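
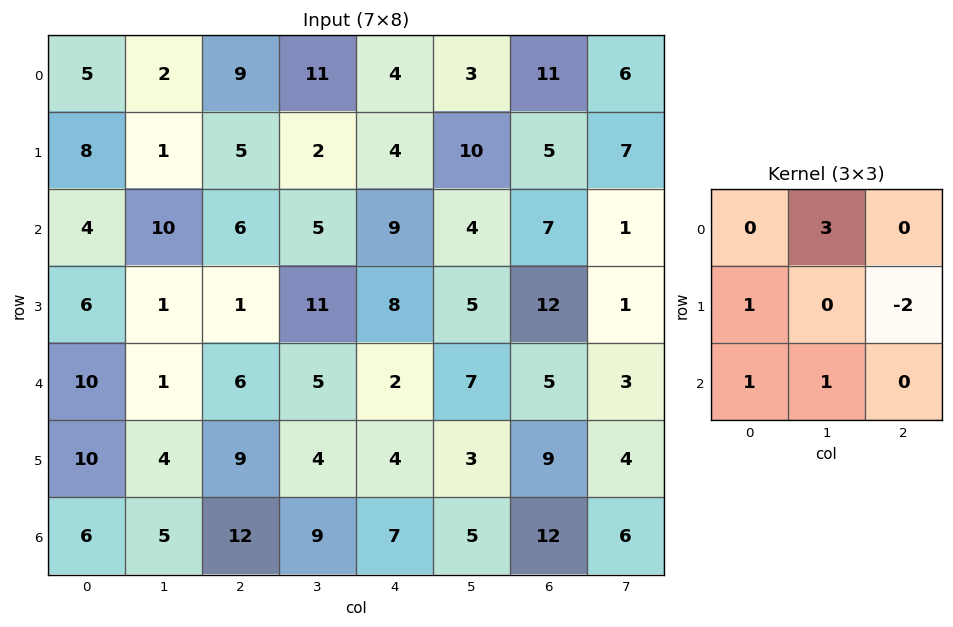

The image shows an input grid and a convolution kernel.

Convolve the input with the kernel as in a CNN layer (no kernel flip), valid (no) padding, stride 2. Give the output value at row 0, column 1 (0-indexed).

The receptive field on the input at this output position is [9 11 4 / 5 2 4 / 6 5 9]. Elementwise product with the kernel and sum: 11·3 + 5·1 + 4·-2 + 6·1 + 5·1.

41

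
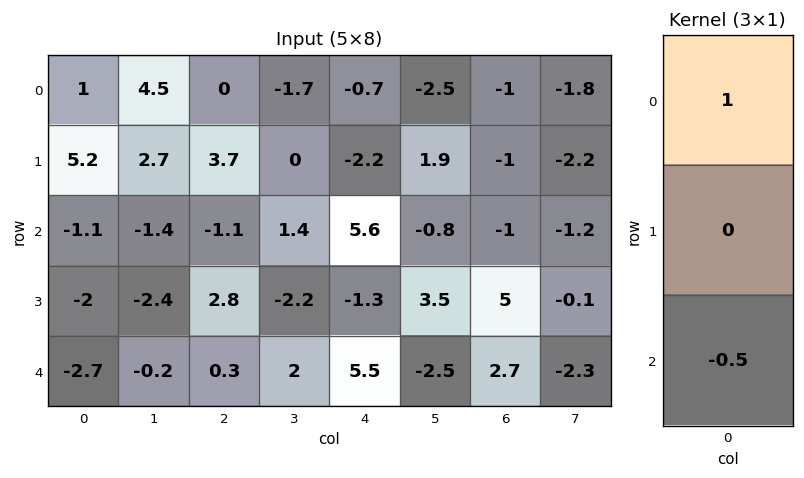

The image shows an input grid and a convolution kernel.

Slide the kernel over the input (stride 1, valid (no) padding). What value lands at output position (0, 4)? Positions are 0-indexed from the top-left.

-3.5

The receptive field on the input at this output position is [-0.7 / -2.2 / 5.6]. Elementwise product with the kernel and sum: -0.7·1 + 5.6·-0.5.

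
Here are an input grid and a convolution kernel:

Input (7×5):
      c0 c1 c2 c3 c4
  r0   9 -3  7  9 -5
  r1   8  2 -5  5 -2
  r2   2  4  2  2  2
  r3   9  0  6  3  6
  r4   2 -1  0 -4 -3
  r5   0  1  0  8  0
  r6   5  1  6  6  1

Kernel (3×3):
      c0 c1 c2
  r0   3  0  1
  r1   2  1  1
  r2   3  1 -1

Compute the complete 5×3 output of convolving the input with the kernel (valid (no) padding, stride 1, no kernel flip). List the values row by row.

Output[0,0]: The receptive field on the input at this output position is [9 -3 7 / 8 2 -5 / 2 4 2]. Elementwise product with the kernel and sum: 9·3 + 7·1 + 8·2 + 2·1 + -5·1 + 2·3 + 4·1 + 2·-1.

55 16 15
50 26 6
37 24 28
37 -8 25
17 6 28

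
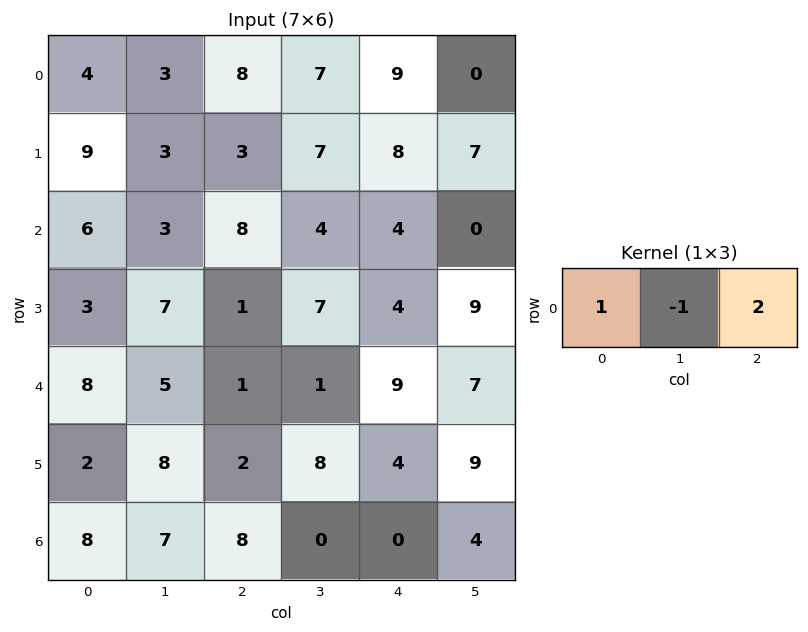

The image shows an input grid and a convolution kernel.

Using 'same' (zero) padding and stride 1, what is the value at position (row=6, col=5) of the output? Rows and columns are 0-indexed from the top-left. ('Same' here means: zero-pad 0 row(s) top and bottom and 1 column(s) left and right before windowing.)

-4

The receptive field on the zero-padded input at this output position is [0 4 0]. Elementwise product with the kernel and sum: 0·1 + 4·-1 + 0·2.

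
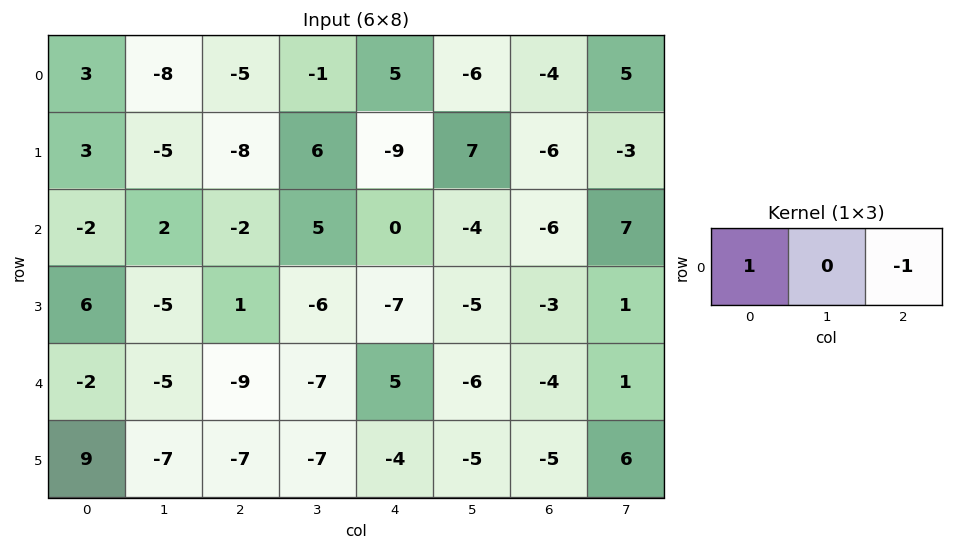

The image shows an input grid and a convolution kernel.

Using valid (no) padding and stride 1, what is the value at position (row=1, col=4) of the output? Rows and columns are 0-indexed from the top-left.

The receptive field on the input at this output position is [-9 7 -6]. Elementwise product with the kernel and sum: -9·1 + -6·-1.

-3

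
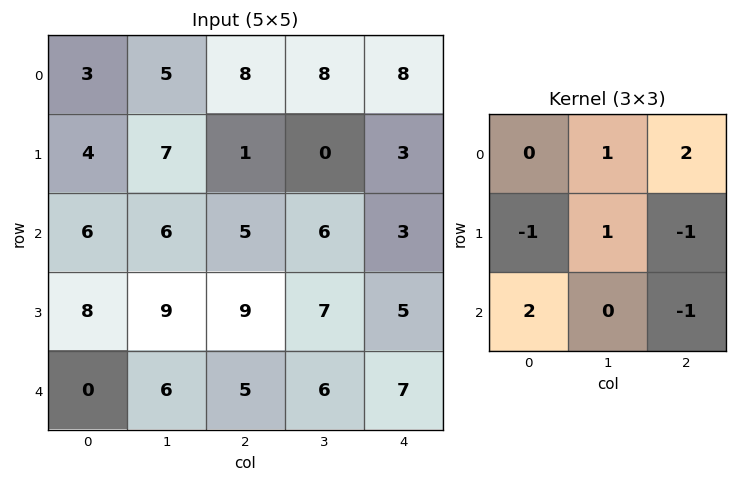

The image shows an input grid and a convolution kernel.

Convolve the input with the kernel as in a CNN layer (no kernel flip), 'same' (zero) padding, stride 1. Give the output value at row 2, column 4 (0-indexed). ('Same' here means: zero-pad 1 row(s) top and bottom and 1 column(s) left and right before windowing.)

14

The receptive field on the zero-padded input at this output position is [0 3 0 / 6 3 0 / 7 5 0]. Elementwise product with the kernel and sum: 3·1 + 0·2 + 6·-1 + 3·1 + 0·-1 + 7·2 + 0·-1.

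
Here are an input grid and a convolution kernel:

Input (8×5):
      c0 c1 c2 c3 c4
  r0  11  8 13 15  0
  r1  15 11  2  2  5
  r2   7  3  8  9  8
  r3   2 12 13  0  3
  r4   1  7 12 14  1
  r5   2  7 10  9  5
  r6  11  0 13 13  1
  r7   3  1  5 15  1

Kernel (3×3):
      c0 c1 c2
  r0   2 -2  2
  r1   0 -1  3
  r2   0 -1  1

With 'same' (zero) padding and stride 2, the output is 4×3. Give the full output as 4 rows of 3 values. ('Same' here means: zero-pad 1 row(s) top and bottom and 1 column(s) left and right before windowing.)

9 32 -5
4 28 -17
45 27 -12
-3 48 6

Output[0,0]: The receptive field on the zero-padded input at this output position is [0 0 0 / 0 11 8 / 0 15 11]. Elementwise product with the kernel and sum: 0·2 + 0·-2 + 0·2 + 11·-1 + 8·3 + 15·-1 + 11·1.
Output[0,1]: The receptive field on the zero-padded input at this output position is [0 0 0 / 8 13 15 / 11 2 2]. Elementwise product with the kernel and sum: 0·2 + 0·-2 + 0·2 + 13·-1 + 15·3 + 2·-1 + 2·1.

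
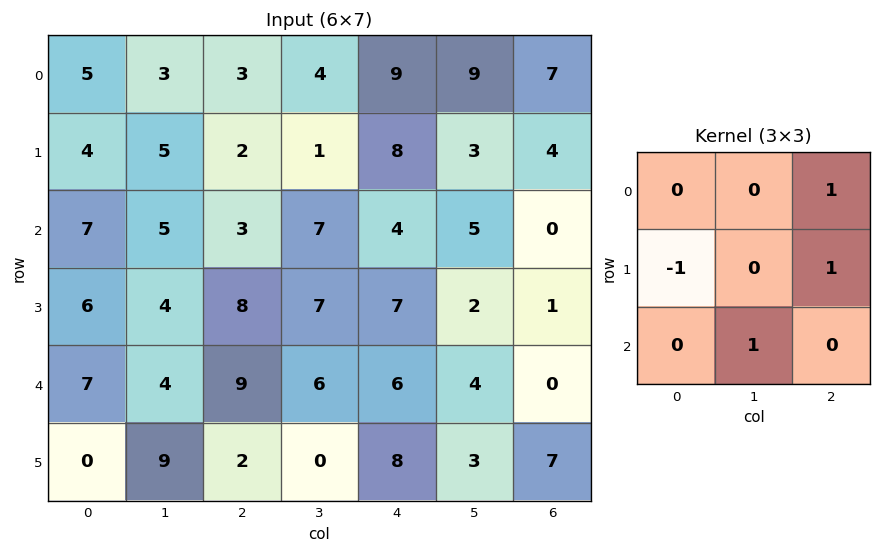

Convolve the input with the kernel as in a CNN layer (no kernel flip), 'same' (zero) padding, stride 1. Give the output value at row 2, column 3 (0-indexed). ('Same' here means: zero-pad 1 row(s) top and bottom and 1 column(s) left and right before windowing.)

16

The receptive field on the zero-padded input at this output position is [2 1 8 / 3 7 4 / 8 7 7]. Elementwise product with the kernel and sum: 8·1 + 3·-1 + 4·1 + 7·1.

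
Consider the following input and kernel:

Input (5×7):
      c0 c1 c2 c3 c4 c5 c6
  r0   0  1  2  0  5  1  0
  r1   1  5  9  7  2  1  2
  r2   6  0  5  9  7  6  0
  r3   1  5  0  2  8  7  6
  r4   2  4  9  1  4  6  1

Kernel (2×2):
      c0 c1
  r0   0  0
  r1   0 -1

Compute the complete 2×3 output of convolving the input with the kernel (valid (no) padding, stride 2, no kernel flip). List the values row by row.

Output[0,0]: The receptive field on the input at this output position is [0 1 / 1 5]. Elementwise product with the kernel and sum: 5·-1.
Output[0,1]: The receptive field on the input at this output position is [2 0 / 9 7]. Elementwise product with the kernel and sum: 7·-1.

-5 -7 -1
-5 -2 -7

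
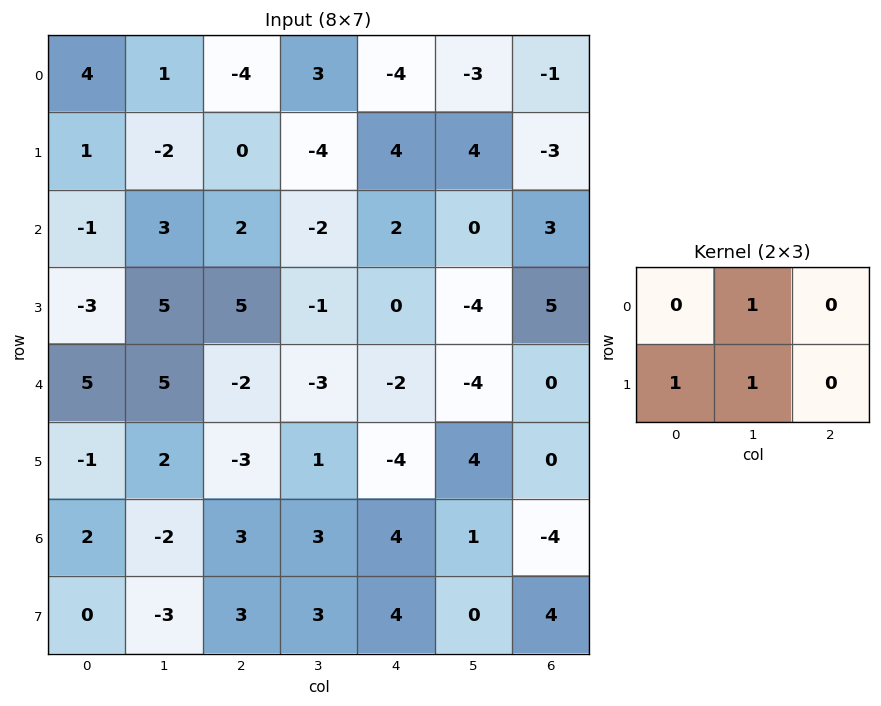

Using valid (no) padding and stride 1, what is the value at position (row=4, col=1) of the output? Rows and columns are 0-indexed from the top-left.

-3

The receptive field on the input at this output position is [5 -2 -3 / 2 -3 1]. Elementwise product with the kernel and sum: -2·1 + 2·1 + -3·1.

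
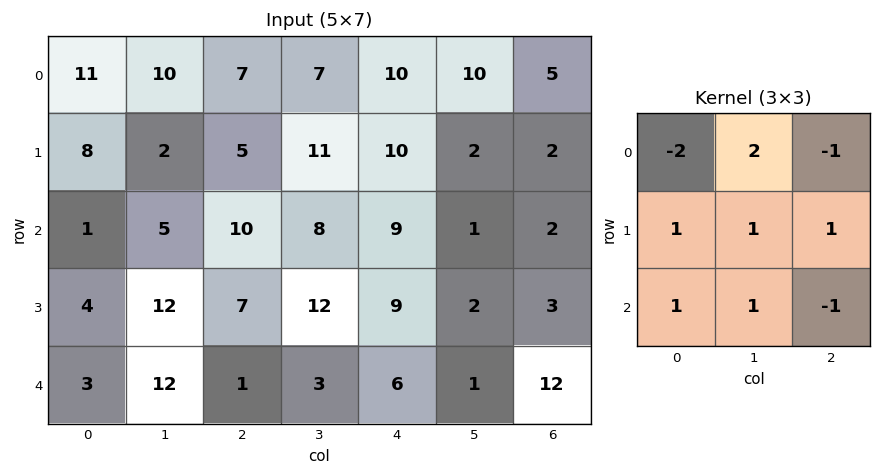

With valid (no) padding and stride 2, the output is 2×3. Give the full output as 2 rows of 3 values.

2 25 17
35 13 -9

Output[0,0]: The receptive field on the input at this output position is [11 10 7 / 8 2 5 / 1 5 10]. Elementwise product with the kernel and sum: 11·-2 + 10·2 + 7·-1 + 8·1 + 2·1 + 5·1 + 1·1 + 5·1 + 10·-1.
Output[0,1]: The receptive field on the input at this output position is [7 7 10 / 5 11 10 / 10 8 9]. Elementwise product with the kernel and sum: 7·-2 + 7·2 + 10·-1 + 5·1 + 11·1 + 10·1 + 10·1 + 8·1 + 9·-1.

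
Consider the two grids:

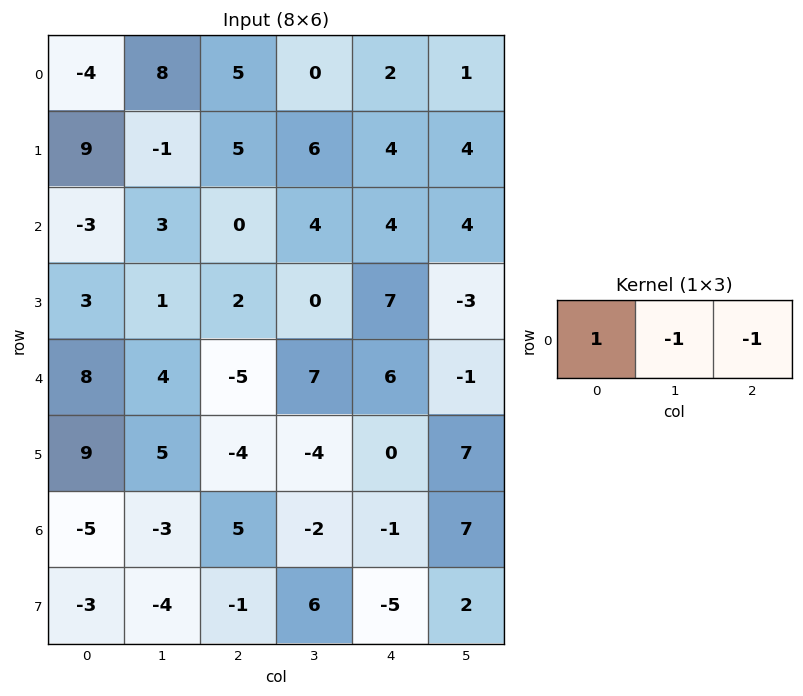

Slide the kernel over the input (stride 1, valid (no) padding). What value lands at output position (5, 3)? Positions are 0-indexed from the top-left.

The receptive field on the input at this output position is [-4 0 7]. Elementwise product with the kernel and sum: -4·1 + 0·-1 + 7·-1.

-11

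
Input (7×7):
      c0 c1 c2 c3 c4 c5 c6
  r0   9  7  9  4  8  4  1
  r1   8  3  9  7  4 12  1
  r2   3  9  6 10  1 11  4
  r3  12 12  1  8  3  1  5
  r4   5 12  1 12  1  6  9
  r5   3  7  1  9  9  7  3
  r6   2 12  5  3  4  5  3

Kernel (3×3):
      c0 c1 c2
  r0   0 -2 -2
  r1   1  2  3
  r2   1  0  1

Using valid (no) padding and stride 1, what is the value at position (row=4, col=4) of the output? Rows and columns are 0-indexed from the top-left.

9

The receptive field on the input at this output position is [1 6 9 / 9 7 3 / 4 5 3]. Elementwise product with the kernel and sum: 6·-2 + 9·-2 + 9·1 + 7·2 + 3·3 + 4·1 + 3·1.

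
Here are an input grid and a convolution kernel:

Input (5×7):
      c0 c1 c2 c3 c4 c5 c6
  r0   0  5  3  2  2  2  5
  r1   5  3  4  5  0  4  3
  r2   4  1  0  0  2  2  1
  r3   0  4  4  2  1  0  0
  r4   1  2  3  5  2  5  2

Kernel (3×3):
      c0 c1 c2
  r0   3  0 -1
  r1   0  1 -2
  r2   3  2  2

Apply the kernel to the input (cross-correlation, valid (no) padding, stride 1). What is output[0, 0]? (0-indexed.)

6

The receptive field on the input at this output position is [0 5 3 / 5 3 4 / 4 1 0]. Elementwise product with the kernel and sum: 0·3 + 3·-1 + 3·1 + 4·-2 + 4·3 + 1·2 + 0·2.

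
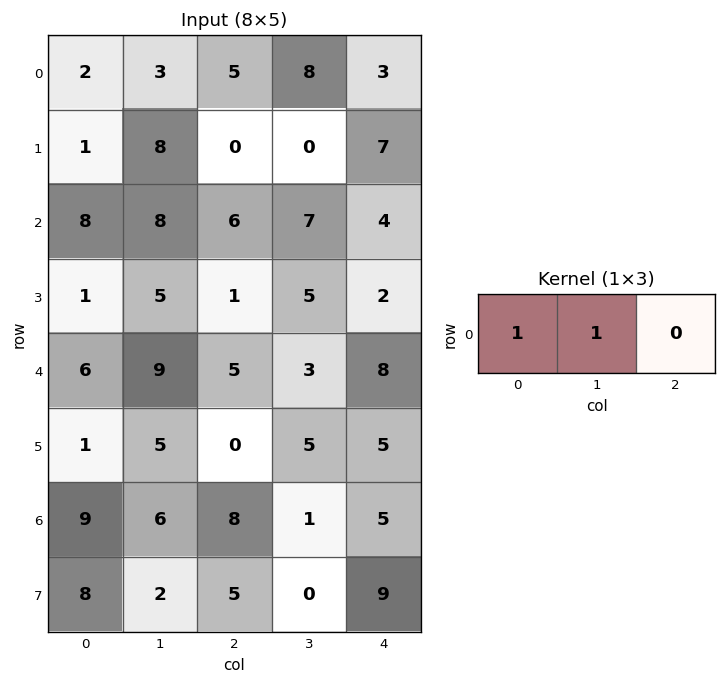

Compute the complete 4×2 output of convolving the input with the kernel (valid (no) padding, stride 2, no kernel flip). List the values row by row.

5 13
16 13
15 8
15 9

Output[0,0]: The receptive field on the input at this output position is [2 3 5]. Elementwise product with the kernel and sum: 2·1 + 3·1.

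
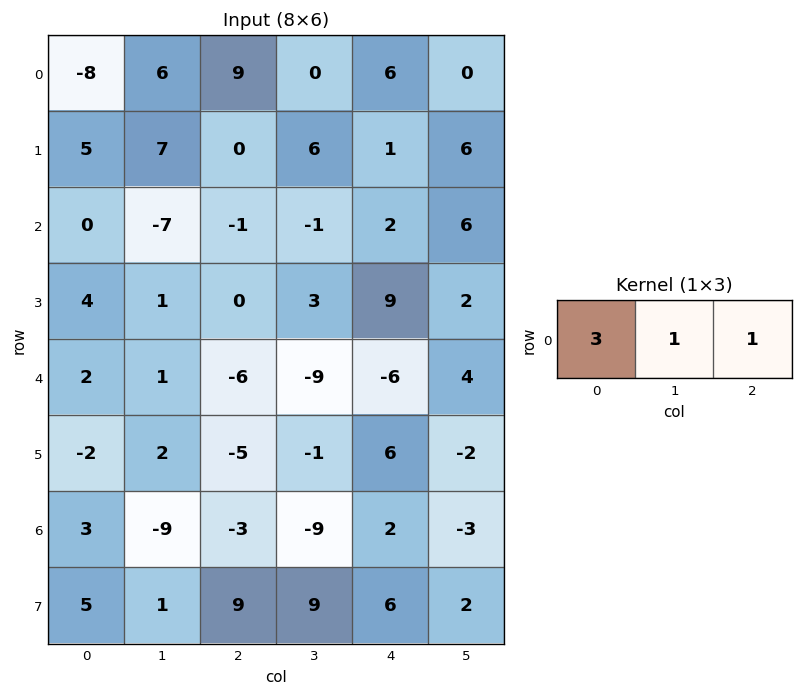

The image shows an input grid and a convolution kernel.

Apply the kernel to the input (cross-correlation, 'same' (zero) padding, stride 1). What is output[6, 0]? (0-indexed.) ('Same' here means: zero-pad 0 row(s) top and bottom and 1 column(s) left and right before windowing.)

-6

The receptive field on the zero-padded input at this output position is [0 3 -9]. Elementwise product with the kernel and sum: 0·3 + 3·1 + -9·1.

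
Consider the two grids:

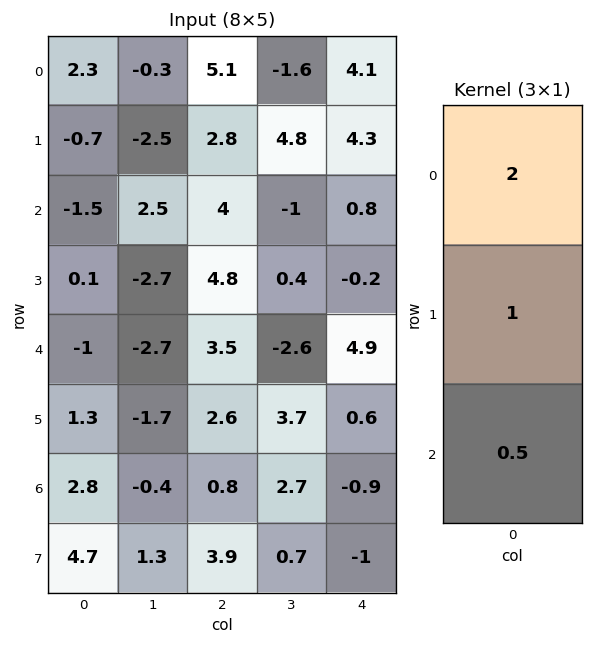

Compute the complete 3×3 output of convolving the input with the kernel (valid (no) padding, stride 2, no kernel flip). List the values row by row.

Output[0,0]: The receptive field on the input at this output position is [2.3 / -0.7 / -1.5]. Elementwise product with the kernel and sum: 2.3·2 + -0.7·1 + -1.5·0.5.
Output[0,1]: The receptive field on the input at this output position is [5.1 / 2.8 / 4]. Elementwise product with the kernel and sum: 5.1·2 + 2.8·1 + 4·0.5.

3.15 15 12.9
-3.4 14.55 3.85
0.7 10 9.95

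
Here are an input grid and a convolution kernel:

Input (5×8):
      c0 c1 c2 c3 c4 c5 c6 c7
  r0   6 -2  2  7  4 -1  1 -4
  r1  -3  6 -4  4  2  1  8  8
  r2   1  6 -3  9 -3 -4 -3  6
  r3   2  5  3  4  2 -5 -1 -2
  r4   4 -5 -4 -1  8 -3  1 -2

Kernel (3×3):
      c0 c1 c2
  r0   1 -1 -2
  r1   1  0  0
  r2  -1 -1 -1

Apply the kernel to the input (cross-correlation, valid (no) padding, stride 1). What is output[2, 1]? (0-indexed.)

The receptive field on the input at this output position is [6 -3 9 / 5 3 4 / -5 -4 -1]. Elementwise product with the kernel and sum: 6·1 + -3·-1 + 9·-2 + 5·1 + -5·-1 + -4·-1 + -1·-1.

6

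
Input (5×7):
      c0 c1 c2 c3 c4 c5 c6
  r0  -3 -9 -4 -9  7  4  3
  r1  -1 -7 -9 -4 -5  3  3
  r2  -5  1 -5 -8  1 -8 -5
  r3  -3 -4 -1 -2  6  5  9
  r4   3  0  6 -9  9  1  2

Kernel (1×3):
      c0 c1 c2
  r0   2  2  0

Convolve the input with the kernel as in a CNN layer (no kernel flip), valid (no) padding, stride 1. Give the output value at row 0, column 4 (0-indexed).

22

The receptive field on the input at this output position is [7 4 3]. Elementwise product with the kernel and sum: 7·2 + 4·2.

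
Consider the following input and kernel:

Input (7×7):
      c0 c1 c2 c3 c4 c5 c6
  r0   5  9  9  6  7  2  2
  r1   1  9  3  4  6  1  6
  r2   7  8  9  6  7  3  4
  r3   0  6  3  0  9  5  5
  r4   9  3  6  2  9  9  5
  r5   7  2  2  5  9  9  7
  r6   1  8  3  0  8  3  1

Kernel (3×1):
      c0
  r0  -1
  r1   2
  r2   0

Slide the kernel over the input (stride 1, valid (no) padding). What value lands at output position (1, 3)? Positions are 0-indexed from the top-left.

8

The receptive field on the input at this output position is [4 / 6 / 0]. Elementwise product with the kernel and sum: 4·-1 + 6·2.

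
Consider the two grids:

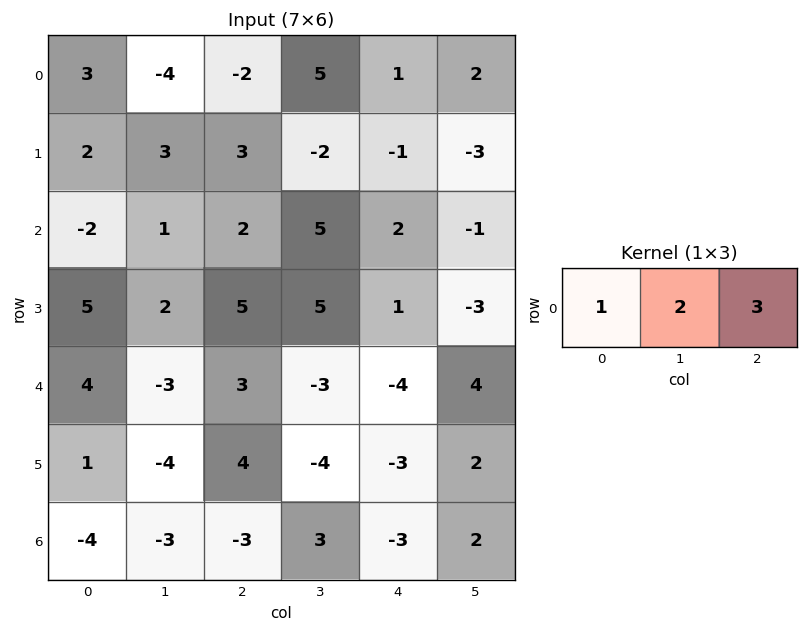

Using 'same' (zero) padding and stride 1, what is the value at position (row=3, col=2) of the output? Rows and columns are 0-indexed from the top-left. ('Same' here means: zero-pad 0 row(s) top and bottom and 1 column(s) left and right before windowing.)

The receptive field on the zero-padded input at this output position is [2 5 5]. Elementwise product with the kernel and sum: 2·1 + 5·2 + 5·3.

27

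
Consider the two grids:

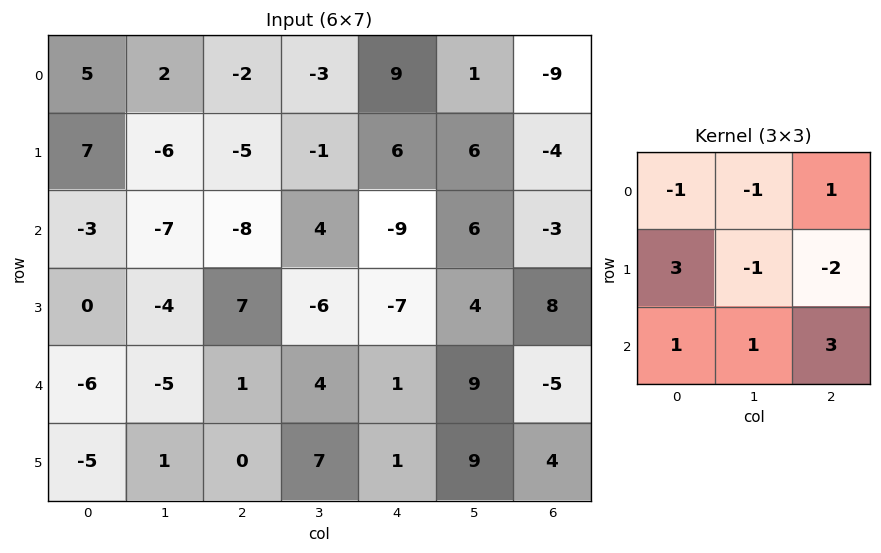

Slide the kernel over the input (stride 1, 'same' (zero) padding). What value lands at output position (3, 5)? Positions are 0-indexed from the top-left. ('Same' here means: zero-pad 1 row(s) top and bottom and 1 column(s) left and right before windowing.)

The receptive field on the zero-padded input at this output position is [-9 6 -3 / -7 4 8 / 1 9 -5]. Elementwise product with the kernel and sum: -9·-1 + 6·-1 + -3·1 + -7·3 + 4·-1 + 8·-2 + 1·1 + 9·1 + -5·3.

-46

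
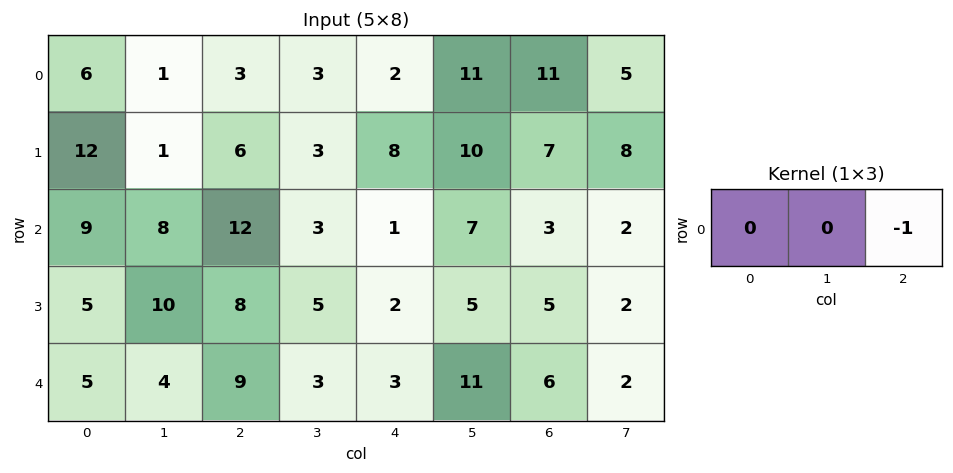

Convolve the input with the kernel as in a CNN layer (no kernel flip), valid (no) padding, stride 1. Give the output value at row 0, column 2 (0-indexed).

-2

The receptive field on the input at this output position is [3 3 2]. Elementwise product with the kernel and sum: 2·-1.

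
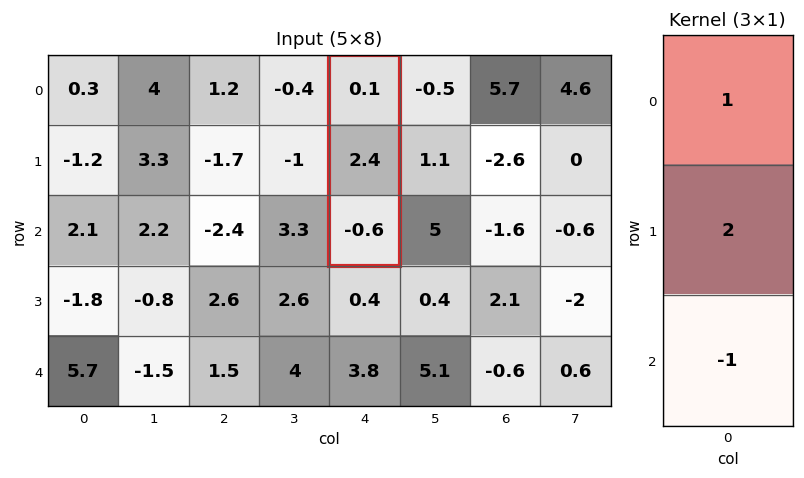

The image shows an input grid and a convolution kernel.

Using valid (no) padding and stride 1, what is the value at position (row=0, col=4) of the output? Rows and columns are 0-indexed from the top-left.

The receptive field on the input at this output position is [0.1 / 2.4 / -0.6]. Elementwise product with the kernel and sum: 0.1·1 + 2.4·2 + -0.6·-1.

5.5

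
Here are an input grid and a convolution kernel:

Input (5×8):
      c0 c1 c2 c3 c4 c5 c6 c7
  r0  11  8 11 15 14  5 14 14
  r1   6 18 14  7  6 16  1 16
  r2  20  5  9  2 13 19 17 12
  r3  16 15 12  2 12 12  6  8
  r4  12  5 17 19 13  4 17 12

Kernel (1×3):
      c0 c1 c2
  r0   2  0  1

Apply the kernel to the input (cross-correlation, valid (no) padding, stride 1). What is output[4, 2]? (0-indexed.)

47

The receptive field on the input at this output position is [17 19 13]. Elementwise product with the kernel and sum: 17·2 + 13·1.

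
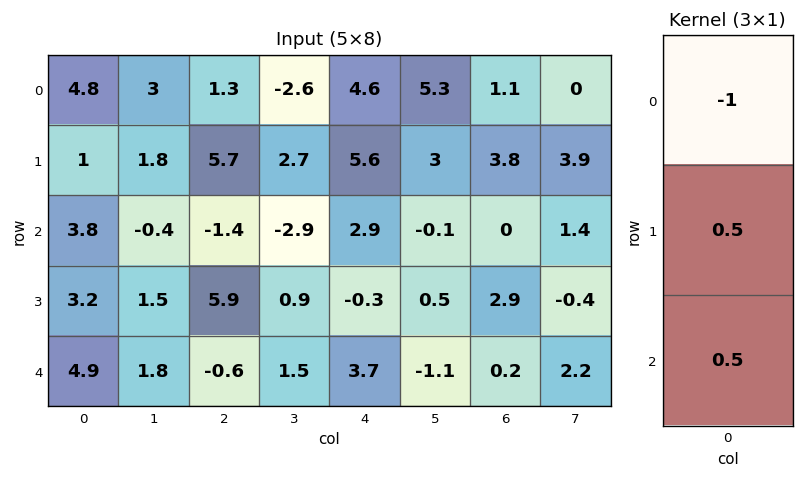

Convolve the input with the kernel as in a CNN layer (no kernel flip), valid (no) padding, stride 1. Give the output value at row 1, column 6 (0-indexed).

-2.35

The receptive field on the input at this output position is [3.8 / 0 / 2.9]. Elementwise product with the kernel and sum: 3.8·-1 + 0·0.5 + 2.9·0.5.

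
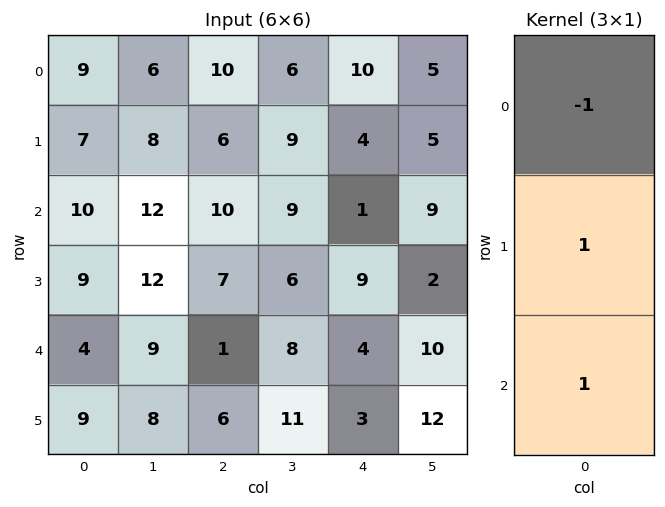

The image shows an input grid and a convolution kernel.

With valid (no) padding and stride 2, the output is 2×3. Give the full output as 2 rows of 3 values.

8 6 -5
3 -2 12

Output[0,0]: The receptive field on the input at this output position is [9 / 7 / 10]. Elementwise product with the kernel and sum: 9·-1 + 7·1 + 10·1.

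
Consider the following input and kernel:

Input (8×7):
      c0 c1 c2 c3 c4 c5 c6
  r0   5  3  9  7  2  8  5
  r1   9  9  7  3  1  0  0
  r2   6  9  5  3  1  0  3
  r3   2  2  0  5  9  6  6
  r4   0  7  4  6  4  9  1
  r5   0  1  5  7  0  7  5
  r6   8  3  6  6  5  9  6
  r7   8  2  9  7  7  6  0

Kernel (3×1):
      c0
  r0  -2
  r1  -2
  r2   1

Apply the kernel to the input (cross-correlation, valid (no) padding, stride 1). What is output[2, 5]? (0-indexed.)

-3

The receptive field on the input at this output position is [0 / 6 / 9]. Elementwise product with the kernel and sum: 0·-2 + 6·-2 + 9·1.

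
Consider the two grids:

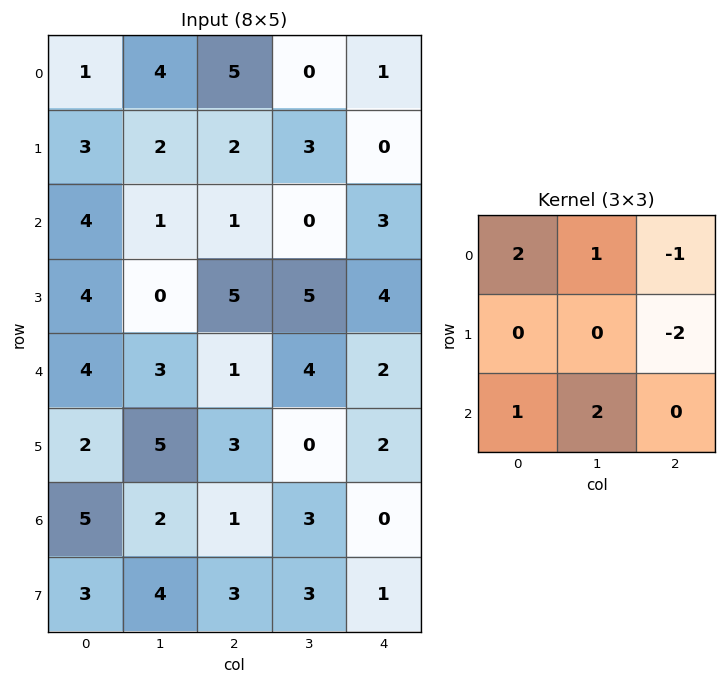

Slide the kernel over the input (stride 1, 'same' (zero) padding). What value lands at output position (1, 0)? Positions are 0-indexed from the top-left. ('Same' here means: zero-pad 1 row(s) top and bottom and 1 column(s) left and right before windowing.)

The receptive field on the zero-padded input at this output position is [0 1 4 / 0 3 2 / 0 4 1]. Elementwise product with the kernel and sum: 0·2 + 1·1 + 4·-1 + 2·-2 + 0·1 + 4·2.

1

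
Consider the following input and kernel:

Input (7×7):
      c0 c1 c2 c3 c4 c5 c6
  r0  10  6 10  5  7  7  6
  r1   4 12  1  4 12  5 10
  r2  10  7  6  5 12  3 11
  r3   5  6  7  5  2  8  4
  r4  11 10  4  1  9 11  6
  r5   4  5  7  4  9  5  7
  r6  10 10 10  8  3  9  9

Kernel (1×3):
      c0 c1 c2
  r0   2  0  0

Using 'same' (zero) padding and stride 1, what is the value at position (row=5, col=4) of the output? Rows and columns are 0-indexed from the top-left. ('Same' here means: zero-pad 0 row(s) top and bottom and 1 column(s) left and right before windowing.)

The receptive field on the zero-padded input at this output position is [4 9 5]. Elementwise product with the kernel and sum: 4·2.

8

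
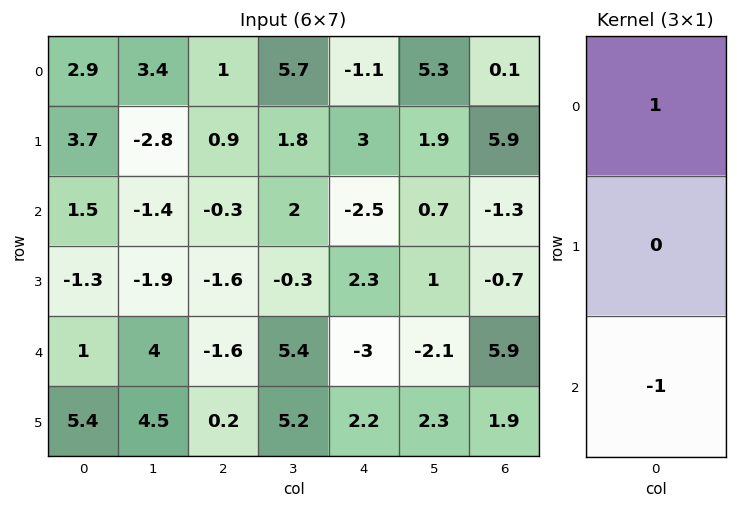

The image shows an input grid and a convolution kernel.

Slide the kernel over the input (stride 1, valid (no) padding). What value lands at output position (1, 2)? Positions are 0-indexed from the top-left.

The receptive field on the input at this output position is [0.9 / -0.3 / -1.6]. Elementwise product with the kernel and sum: 0.9·1 + -1.6·-1.

2.5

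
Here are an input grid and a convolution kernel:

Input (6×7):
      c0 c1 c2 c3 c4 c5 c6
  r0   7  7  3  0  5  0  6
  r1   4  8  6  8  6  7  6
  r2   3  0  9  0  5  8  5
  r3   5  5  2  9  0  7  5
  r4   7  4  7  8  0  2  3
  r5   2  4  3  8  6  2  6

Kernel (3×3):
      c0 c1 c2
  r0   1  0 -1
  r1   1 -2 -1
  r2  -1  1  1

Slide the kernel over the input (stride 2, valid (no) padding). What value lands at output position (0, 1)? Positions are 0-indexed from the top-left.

The receptive field on the input at this output position is [3 0 5 / 6 8 6 / 9 0 5]. Elementwise product with the kernel and sum: 3·1 + 5·-1 + 6·1 + 8·-2 + 6·-1 + 9·-1 + 0·1 + 5·1.

-22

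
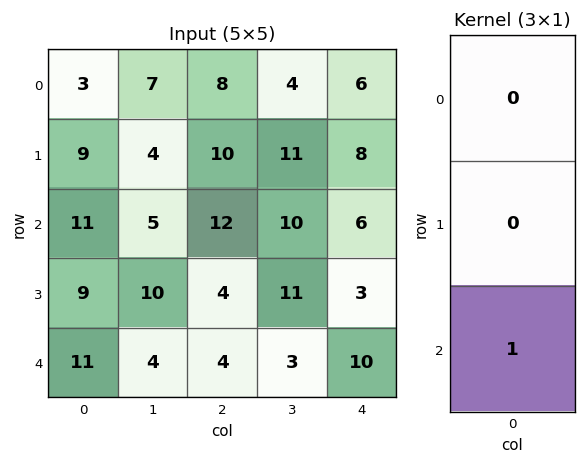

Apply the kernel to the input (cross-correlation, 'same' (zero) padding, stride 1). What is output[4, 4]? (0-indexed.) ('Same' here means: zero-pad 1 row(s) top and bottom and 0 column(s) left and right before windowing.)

The receptive field on the zero-padded input at this output position is [3 / 10 / 0]. Elementwise product with the kernel and sum: 0·1.

0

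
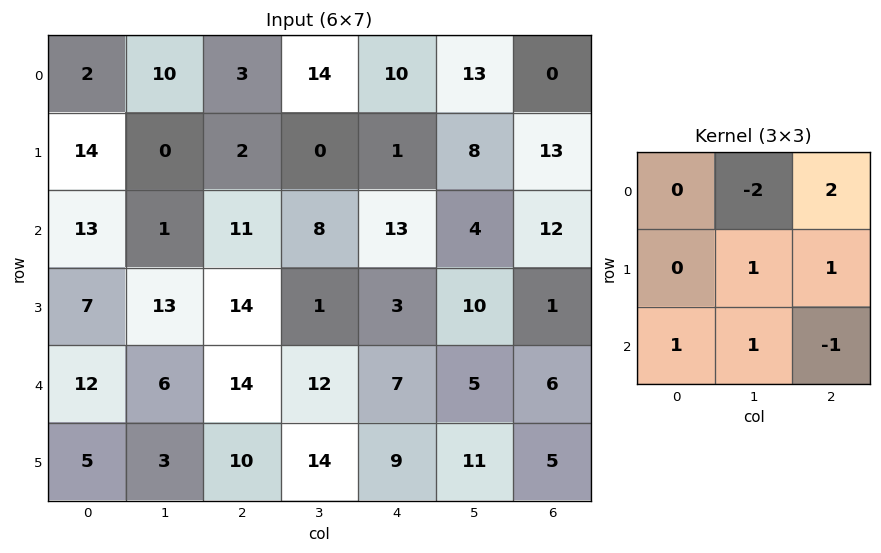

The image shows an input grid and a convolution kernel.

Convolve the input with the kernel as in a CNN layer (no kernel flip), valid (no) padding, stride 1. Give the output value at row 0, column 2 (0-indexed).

The receptive field on the input at this output position is [3 14 10 / 2 0 1 / 11 8 13]. Elementwise product with the kernel and sum: 14·-2 + 10·2 + 0·1 + 1·1 + 11·1 + 8·1 + 13·-1.

-1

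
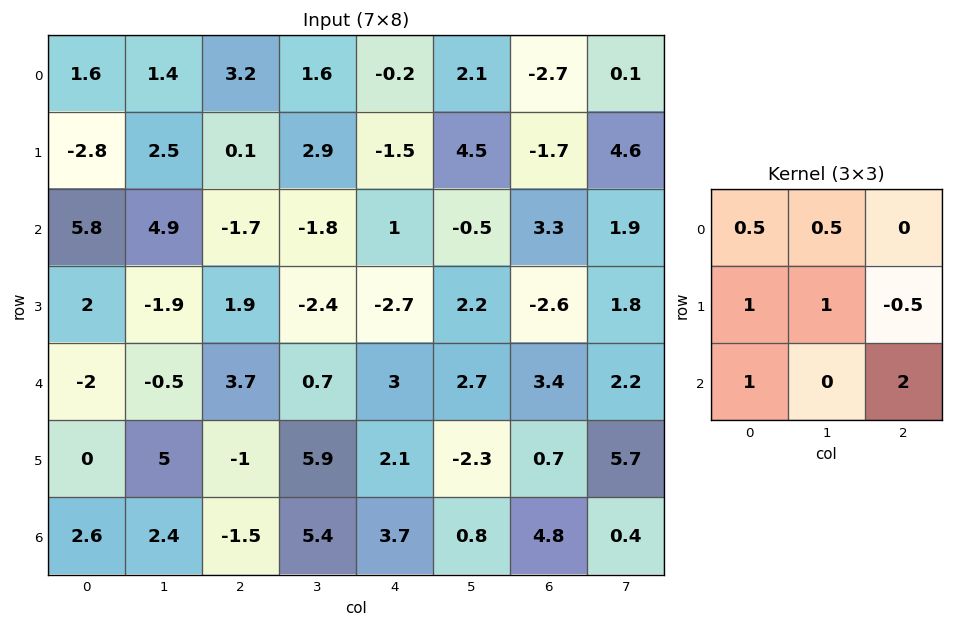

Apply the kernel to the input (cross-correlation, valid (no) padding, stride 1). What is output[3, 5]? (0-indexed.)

13.9

The receptive field on the input at this output position is [2.2 -2.6 1.8 / 2.7 3.4 2.2 / -2.3 0.7 5.7]. Elementwise product with the kernel and sum: 2.2·0.5 + -2.6·0.5 + 2.7·1 + 3.4·1 + 2.2·-0.5 + -2.3·1 + 5.7·2.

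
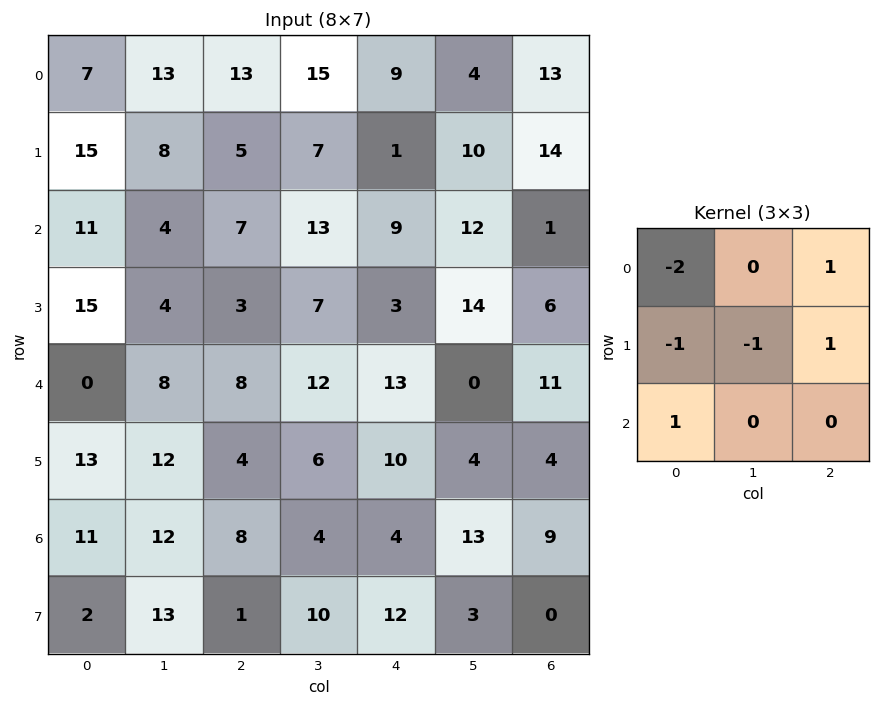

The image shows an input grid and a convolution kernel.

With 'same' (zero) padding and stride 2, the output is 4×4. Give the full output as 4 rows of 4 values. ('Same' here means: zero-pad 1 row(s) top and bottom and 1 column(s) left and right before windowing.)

Output[0,0]: The receptive field on the zero-padded input at this output position is [0 0 0 / 0 7 13 / 0 15 8]. Elementwise product with the kernel and sum: 0·-2 + 0·1 + 0·-1 + 7·-1 + 13·1 + 0·1.
Output[0,1]: The receptive field on the zero-padded input at this output position is [0 0 0 / 13 13 15 / 8 5 7]. Elementwise product with the kernel and sum: 0·-2 + 0·1 + 13·-1 + 13·-1 + 15·1 + 8·1.

6 -3 -13 -7
1 -3 -7 -19
12 7 -19 -35
13 -21 7 -27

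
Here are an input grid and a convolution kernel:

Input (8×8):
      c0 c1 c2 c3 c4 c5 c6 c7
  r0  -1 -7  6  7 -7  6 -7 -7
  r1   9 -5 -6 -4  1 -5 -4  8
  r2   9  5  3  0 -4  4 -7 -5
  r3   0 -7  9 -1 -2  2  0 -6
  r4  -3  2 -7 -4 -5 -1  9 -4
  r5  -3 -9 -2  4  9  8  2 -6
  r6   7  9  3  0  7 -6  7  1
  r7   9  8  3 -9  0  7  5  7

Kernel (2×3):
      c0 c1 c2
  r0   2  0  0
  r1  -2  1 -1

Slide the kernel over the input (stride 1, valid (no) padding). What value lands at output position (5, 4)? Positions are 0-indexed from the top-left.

-9

The receptive field on the input at this output position is [9 8 2 / 7 -6 7]. Elementwise product with the kernel and sum: 9·2 + 7·-2 + -6·1 + 7·-1.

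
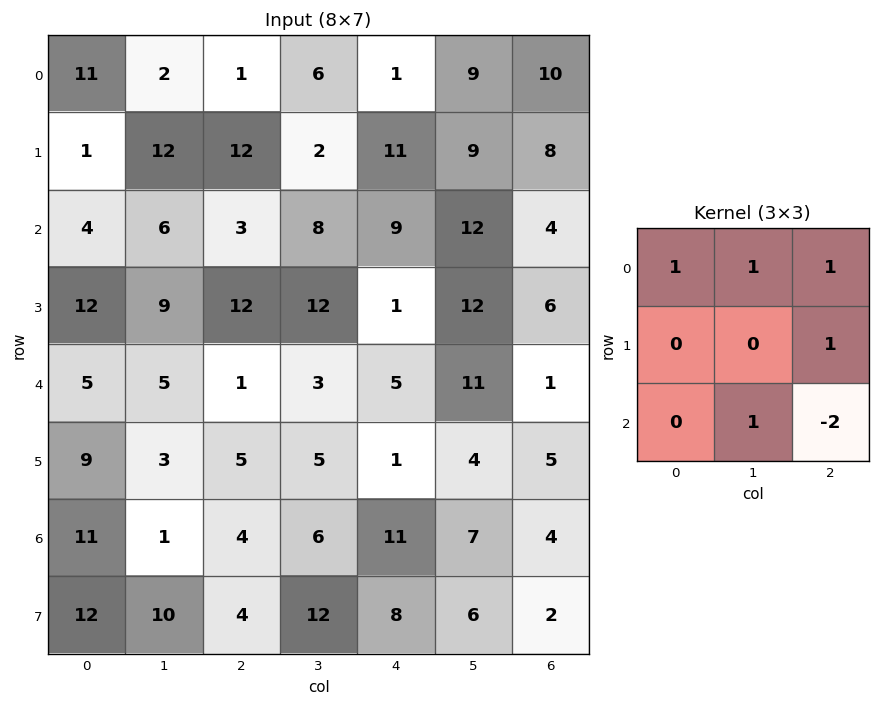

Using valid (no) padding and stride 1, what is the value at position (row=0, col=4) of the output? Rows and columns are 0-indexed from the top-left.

32

The receptive field on the input at this output position is [1 9 10 / 11 9 8 / 9 12 4]. Elementwise product with the kernel and sum: 1·1 + 9·1 + 10·1 + 8·1 + 12·1 + 4·-2.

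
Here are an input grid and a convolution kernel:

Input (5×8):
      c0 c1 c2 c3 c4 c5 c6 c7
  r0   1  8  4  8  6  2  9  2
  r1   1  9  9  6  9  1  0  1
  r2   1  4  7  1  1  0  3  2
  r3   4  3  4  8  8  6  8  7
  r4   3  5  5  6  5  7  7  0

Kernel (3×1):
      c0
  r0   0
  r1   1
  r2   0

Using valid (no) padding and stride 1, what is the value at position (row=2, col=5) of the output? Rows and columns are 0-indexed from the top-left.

6

The receptive field on the input at this output position is [0 / 6 / 7]. Elementwise product with the kernel and sum: 6·1.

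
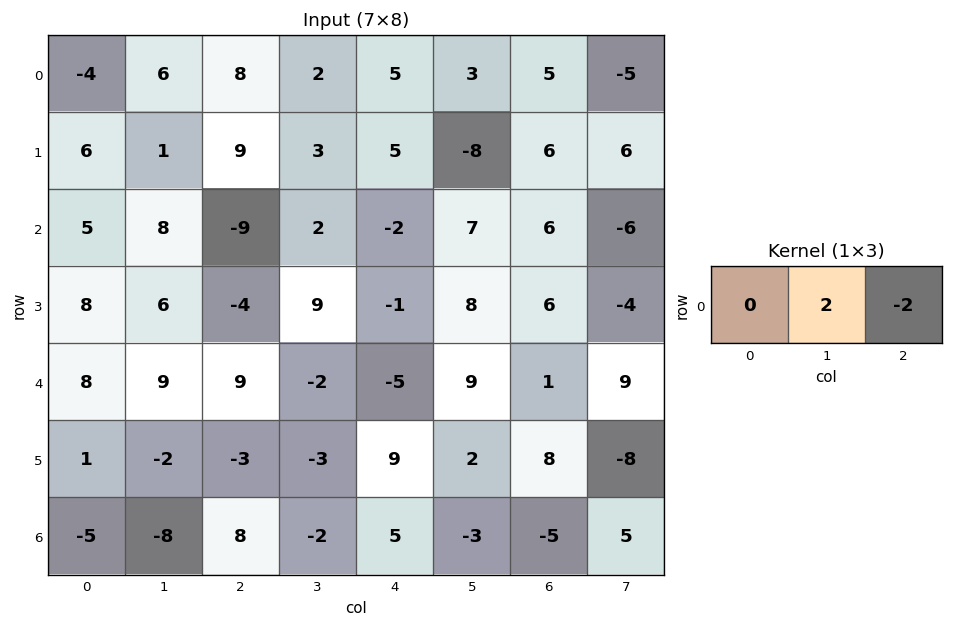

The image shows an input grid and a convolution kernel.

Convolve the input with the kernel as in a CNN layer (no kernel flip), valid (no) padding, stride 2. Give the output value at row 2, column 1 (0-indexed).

The receptive field on the input at this output position is [9 -2 -5]. Elementwise product with the kernel and sum: -2·2 + -5·-2.

6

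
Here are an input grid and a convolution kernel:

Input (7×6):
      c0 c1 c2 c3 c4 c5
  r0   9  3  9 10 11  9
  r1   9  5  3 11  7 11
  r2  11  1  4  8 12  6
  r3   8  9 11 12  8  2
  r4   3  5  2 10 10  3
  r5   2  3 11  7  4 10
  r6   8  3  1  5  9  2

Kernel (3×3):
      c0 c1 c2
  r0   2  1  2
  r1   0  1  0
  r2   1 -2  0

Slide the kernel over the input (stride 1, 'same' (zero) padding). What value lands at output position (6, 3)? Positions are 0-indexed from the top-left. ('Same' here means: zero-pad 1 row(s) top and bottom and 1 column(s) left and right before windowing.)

The receptive field on the zero-padded input at this output position is [11 7 4 / 1 5 9 / 0 0 0]. Elementwise product with the kernel and sum: 11·2 + 7·1 + 4·2 + 5·1 + 0·1 + 0·-2.

42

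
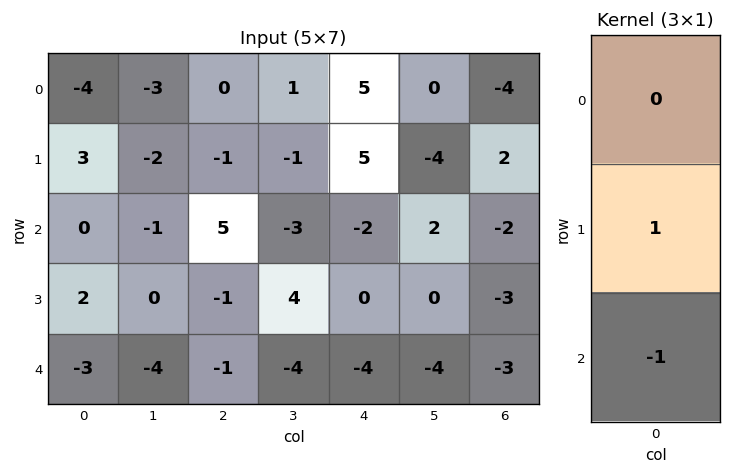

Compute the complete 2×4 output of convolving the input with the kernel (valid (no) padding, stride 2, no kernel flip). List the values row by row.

Output[0,0]: The receptive field on the input at this output position is [-4 / 3 / 0]. Elementwise product with the kernel and sum: 3·1 + 0·-1.

3 -6 7 4
5 0 4 0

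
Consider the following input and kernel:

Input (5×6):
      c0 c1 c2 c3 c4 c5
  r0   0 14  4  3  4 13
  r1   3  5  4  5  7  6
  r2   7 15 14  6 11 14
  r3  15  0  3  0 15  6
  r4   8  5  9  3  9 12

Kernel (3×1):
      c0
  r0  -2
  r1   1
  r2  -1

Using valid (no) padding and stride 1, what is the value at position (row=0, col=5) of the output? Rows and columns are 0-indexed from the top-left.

-34

The receptive field on the input at this output position is [13 / 6 / 14]. Elementwise product with the kernel and sum: 13·-2 + 6·1 + 14·-1.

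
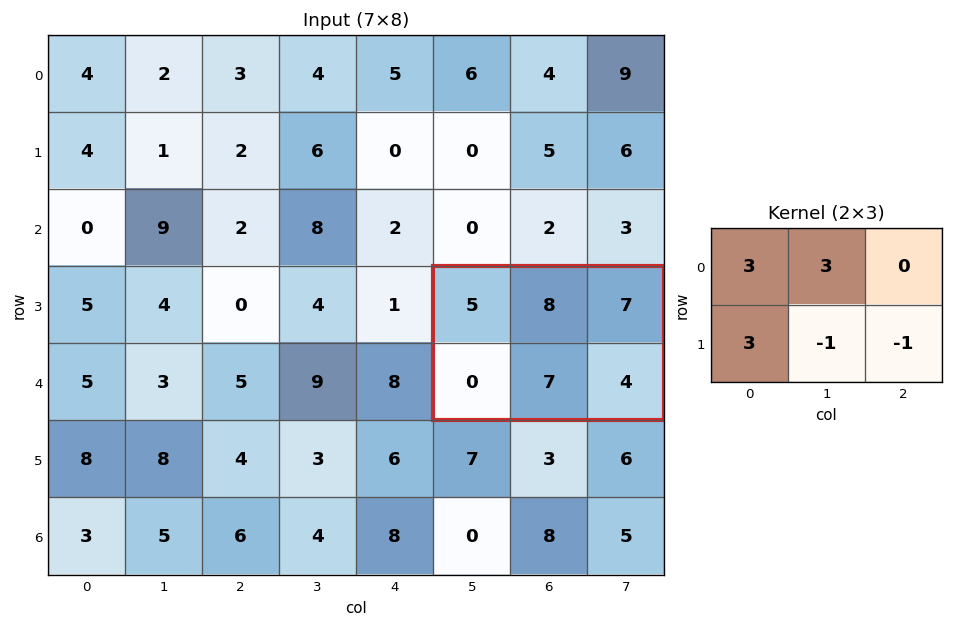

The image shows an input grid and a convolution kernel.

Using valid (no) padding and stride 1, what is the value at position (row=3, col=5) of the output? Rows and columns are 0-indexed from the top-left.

The receptive field on the input at this output position is [5 8 7 / 0 7 4]. Elementwise product with the kernel and sum: 5·3 + 8·3 + 0·3 + 7·-1 + 4·-1.

28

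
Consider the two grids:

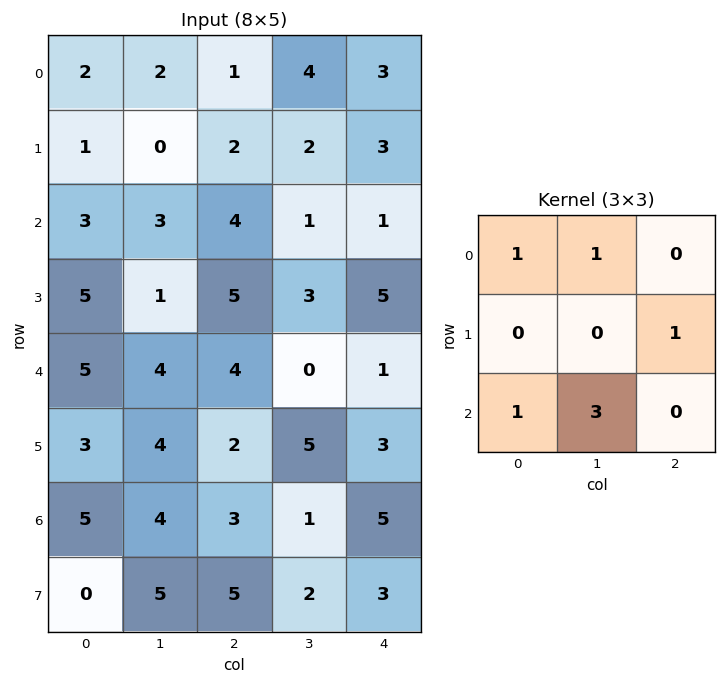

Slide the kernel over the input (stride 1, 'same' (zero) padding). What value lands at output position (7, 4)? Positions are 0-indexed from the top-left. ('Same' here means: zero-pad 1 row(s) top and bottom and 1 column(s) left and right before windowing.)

The receptive field on the zero-padded input at this output position is [1 5 0 / 2 3 0 / 0 0 0]. Elementwise product with the kernel and sum: 1·1 + 5·1 + 0·1 + 0·1 + 0·3.

6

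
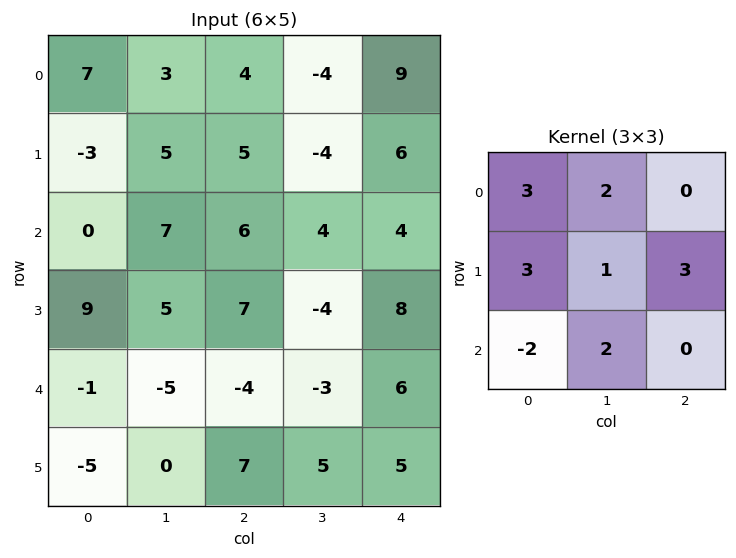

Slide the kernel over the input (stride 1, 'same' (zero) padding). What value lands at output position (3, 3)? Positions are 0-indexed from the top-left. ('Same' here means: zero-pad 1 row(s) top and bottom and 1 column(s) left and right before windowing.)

The receptive field on the zero-padded input at this output position is [6 4 4 / 7 -4 8 / -4 -3 6]. Elementwise product with the kernel and sum: 6·3 + 4·2 + 7·3 + -4·1 + 8·3 + -4·-2 + -3·2.

69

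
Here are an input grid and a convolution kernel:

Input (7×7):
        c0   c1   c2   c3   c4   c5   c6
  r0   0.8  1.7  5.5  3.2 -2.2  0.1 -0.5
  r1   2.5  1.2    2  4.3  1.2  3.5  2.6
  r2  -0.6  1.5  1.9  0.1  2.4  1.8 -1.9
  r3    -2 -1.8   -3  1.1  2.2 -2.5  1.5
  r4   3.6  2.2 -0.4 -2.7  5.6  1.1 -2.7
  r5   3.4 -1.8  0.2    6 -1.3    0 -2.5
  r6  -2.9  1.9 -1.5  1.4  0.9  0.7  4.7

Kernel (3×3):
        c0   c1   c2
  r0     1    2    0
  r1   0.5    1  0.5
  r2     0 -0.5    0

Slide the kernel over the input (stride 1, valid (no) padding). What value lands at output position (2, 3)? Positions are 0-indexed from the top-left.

The receptive field on the input at this output position is [0.1 2.4 1.8 / 1.1 2.2 -2.5 / -2.7 5.6 1.1]. Elementwise product with the kernel and sum: 0.1·1 + 2.4·2 + 1.1·0.5 + 2.2·1 + -2.5·0.5 + 5.6·-0.5.

3.6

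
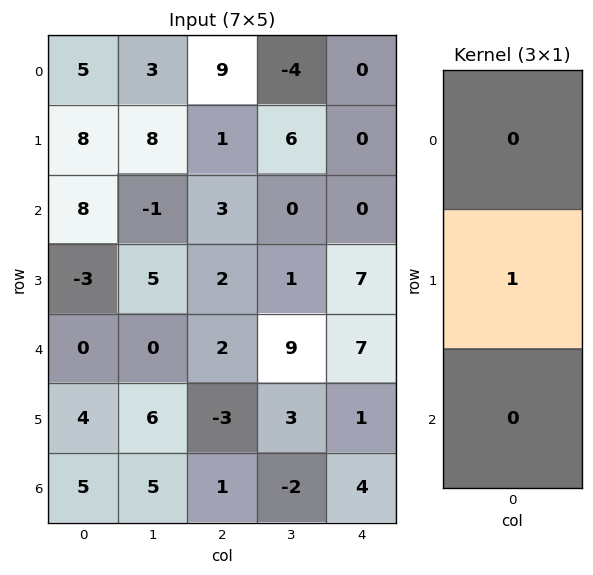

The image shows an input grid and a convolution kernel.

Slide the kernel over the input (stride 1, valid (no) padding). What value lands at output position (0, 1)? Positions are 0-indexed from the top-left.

The receptive field on the input at this output position is [3 / 8 / -1]. Elementwise product with the kernel and sum: 8·1.

8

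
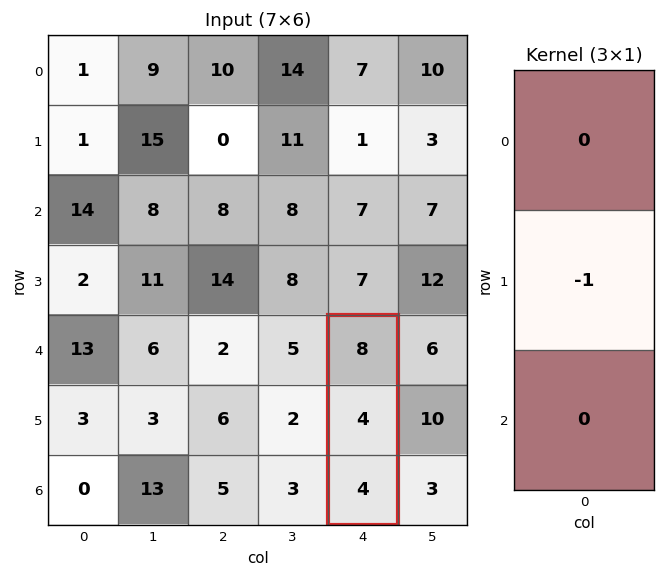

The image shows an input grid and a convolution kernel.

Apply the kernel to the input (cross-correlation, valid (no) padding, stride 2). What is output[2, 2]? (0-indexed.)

-4

The receptive field on the input at this output position is [8 / 4 / 4]. Elementwise product with the kernel and sum: 4·-1.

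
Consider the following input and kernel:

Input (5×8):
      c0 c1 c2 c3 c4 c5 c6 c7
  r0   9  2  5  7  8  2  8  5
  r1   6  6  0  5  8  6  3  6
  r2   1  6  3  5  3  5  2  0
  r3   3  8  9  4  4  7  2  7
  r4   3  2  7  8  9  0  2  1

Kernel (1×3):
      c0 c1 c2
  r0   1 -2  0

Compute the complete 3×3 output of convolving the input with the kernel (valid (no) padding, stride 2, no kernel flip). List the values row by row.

Output[0,0]: The receptive field on the input at this output position is [9 2 5]. Elementwise product with the kernel and sum: 9·1 + 2·-2.

5 -9 4
-11 -7 -7
-1 -9 9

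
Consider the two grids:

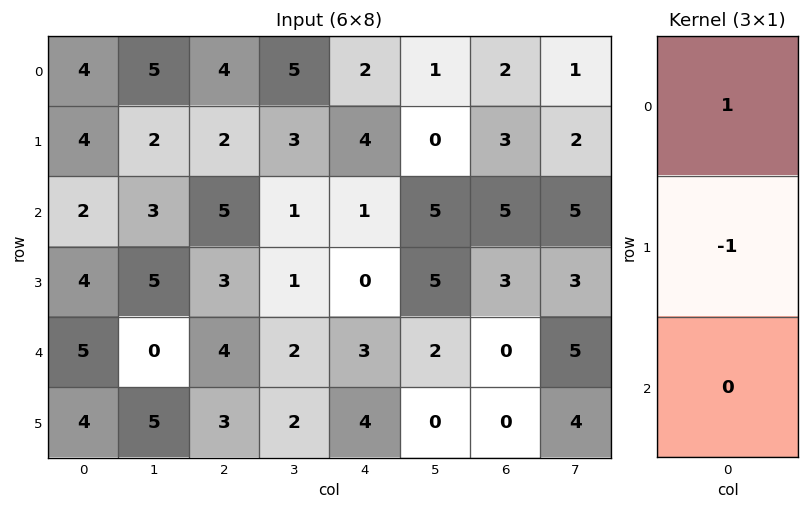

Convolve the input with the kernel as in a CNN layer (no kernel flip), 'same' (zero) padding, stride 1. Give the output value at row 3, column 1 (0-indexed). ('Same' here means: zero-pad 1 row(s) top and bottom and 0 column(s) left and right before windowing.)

The receptive field on the zero-padded input at this output position is [3 / 5 / 0]. Elementwise product with the kernel and sum: 3·1 + 5·-1.

-2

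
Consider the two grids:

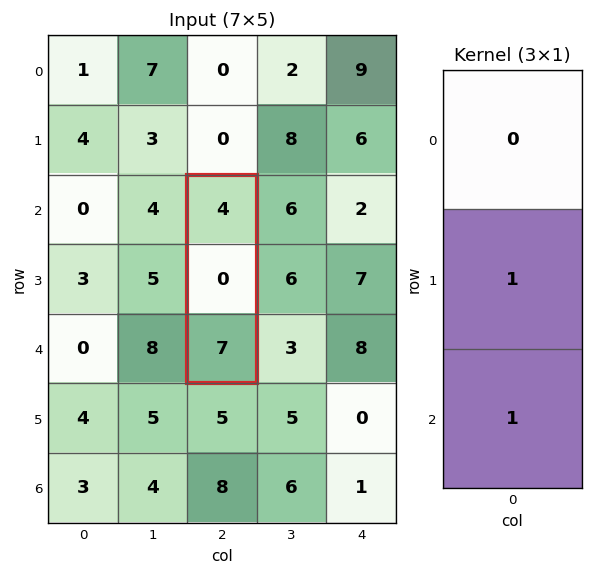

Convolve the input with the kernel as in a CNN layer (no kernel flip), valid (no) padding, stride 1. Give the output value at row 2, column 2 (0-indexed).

7

The receptive field on the input at this output position is [4 / 0 / 7]. Elementwise product with the kernel and sum: 0·1 + 7·1.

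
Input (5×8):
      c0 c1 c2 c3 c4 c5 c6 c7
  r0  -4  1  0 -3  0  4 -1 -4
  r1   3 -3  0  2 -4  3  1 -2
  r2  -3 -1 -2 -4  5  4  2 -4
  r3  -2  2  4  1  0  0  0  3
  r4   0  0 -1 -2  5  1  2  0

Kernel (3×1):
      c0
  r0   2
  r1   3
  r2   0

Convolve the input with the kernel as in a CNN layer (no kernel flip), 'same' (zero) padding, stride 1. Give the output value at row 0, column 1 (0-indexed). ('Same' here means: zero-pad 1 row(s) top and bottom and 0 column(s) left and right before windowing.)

The receptive field on the zero-padded input at this output position is [0 / 1 / -3]. Elementwise product with the kernel and sum: 0·2 + 1·3.

3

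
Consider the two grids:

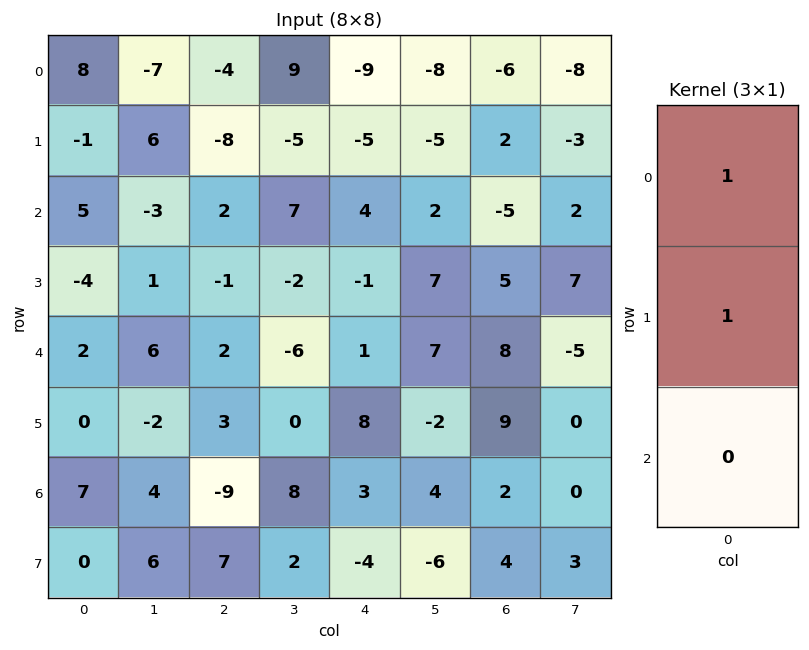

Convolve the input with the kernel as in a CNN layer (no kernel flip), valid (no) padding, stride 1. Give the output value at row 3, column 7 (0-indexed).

The receptive field on the input at this output position is [7 / -5 / 0]. Elementwise product with the kernel and sum: 7·1 + -5·1.

2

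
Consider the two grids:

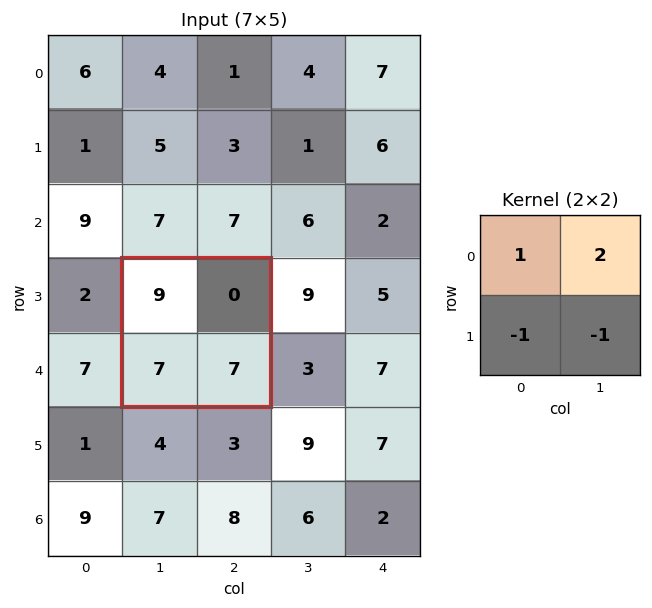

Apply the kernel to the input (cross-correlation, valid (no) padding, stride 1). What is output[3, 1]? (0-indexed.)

-5

The receptive field on the input at this output position is [9 0 / 7 7]. Elementwise product with the kernel and sum: 9·1 + 0·2 + 7·-1 + 7·-1.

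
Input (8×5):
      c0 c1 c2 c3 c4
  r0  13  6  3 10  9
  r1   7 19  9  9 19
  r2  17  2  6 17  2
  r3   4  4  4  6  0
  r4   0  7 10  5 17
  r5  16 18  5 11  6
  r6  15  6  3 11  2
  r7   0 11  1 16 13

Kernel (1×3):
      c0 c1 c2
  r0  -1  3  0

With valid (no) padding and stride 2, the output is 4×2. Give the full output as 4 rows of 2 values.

Output[0,0]: The receptive field on the input at this output position is [13 6 3]. Elementwise product with the kernel and sum: 13·-1 + 6·3.
Output[0,1]: The receptive field on the input at this output position is [3 10 9]. Elementwise product with the kernel and sum: 3·-1 + 10·3.

5 27
-11 45
21 5
3 30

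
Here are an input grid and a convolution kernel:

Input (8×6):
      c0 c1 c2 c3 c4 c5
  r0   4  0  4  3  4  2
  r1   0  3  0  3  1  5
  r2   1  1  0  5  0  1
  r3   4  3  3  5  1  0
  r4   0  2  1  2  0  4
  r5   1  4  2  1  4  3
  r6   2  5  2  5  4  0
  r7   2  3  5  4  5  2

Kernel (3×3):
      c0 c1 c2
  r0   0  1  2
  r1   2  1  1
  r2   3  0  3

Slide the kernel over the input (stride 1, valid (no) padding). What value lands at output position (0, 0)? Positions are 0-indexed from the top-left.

The receptive field on the input at this output position is [4 0 4 / 0 3 0 / 1 1 0]. Elementwise product with the kernel and sum: 0·1 + 4·2 + 0·2 + 3·1 + 0·1 + 1·3 + 0·3.

14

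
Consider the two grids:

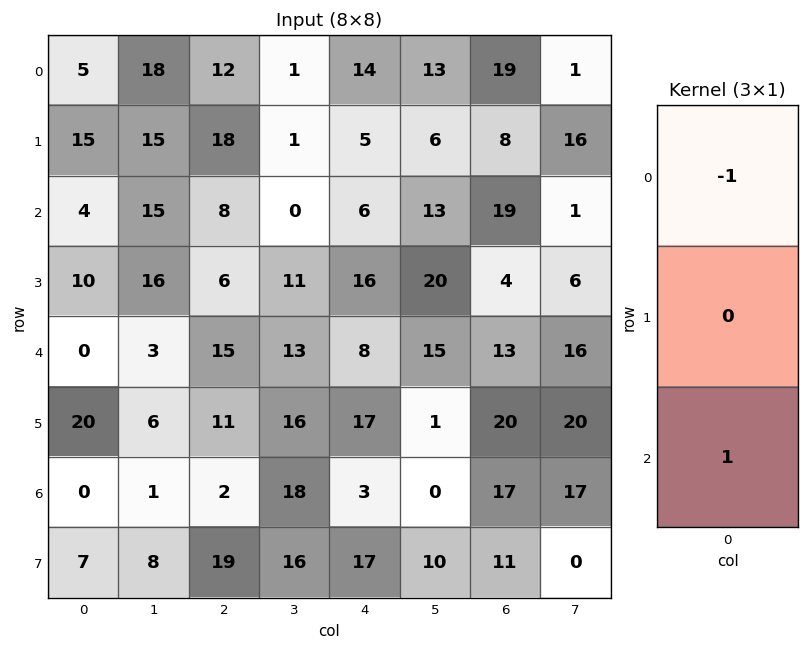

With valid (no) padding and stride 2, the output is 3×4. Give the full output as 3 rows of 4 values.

-1 -4 -8 0
-4 7 2 -6
0 -13 -5 4

Output[0,0]: The receptive field on the input at this output position is [5 / 15 / 4]. Elementwise product with the kernel and sum: 5·-1 + 4·1.
Output[0,1]: The receptive field on the input at this output position is [12 / 18 / 8]. Elementwise product with the kernel and sum: 12·-1 + 8·1.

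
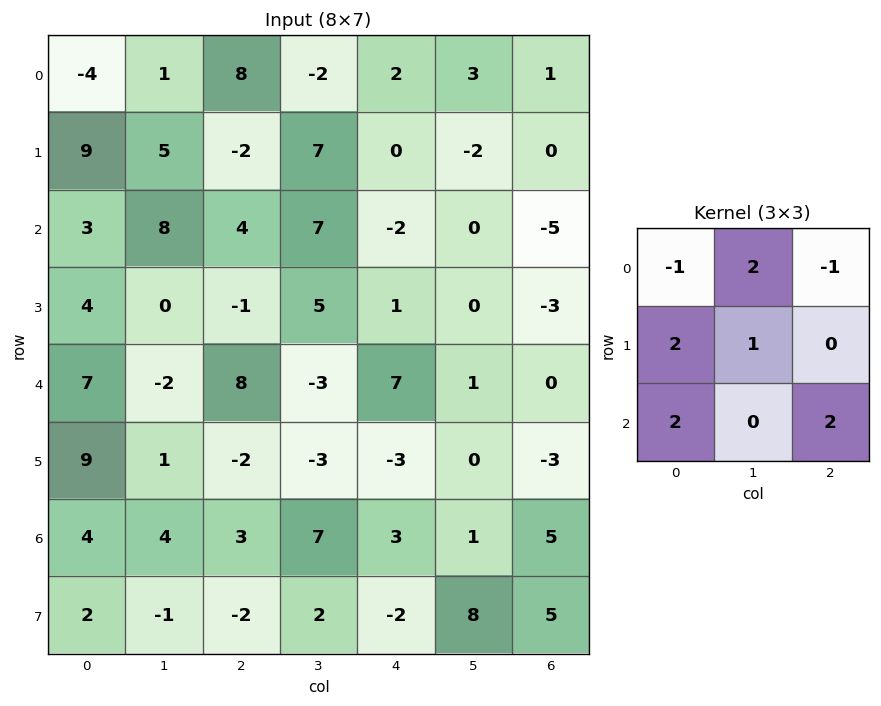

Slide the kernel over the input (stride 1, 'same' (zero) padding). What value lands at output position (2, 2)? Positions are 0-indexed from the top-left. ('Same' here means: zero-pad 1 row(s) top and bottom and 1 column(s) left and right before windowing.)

14

The receptive field on the zero-padded input at this output position is [5 -2 7 / 8 4 7 / 0 -1 5]. Elementwise product with the kernel and sum: 5·-1 + -2·2 + 7·-1 + 8·2 + 4·1 + 0·2 + 5·2.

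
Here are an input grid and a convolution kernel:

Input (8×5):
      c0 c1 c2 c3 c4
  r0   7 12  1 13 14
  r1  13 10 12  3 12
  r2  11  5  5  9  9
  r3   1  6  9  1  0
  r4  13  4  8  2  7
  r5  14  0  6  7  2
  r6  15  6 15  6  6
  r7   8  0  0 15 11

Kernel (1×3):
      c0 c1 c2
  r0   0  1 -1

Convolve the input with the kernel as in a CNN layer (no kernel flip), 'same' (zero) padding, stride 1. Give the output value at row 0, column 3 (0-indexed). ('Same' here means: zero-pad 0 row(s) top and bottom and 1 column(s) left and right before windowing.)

-1

The receptive field on the zero-padded input at this output position is [1 13 14]. Elementwise product with the kernel and sum: 13·1 + 14·-1.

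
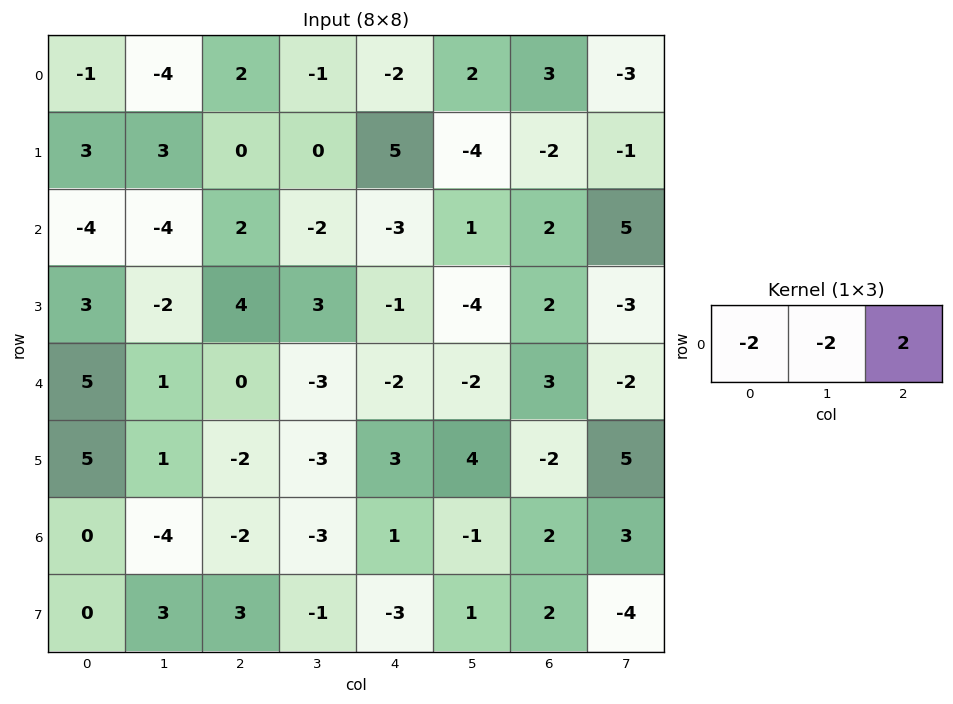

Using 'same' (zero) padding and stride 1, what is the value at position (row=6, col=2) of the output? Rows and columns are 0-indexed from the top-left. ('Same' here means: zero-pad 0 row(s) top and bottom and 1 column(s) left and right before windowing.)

The receptive field on the zero-padded input at this output position is [-4 -2 -3]. Elementwise product with the kernel and sum: -4·-2 + -2·-2 + -3·2.

6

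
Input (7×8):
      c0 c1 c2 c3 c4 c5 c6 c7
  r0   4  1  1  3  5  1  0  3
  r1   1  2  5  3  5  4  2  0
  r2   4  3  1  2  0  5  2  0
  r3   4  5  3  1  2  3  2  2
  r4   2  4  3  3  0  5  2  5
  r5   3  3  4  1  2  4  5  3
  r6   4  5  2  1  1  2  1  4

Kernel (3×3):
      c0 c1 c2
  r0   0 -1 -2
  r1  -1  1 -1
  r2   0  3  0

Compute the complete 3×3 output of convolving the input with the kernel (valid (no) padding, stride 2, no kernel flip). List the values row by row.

Output[0,0]: The receptive field on the input at this output position is [4 1 1 / 1 2 5 / 4 3 1]. Elementwise product with the kernel and sum: 1·-1 + 1·-2 + 1·-1 + 2·1 + 5·-1 + 3·3.
Output[0,1]: The receptive field on the input at this output position is [1 3 5 / 5 3 5 / 1 2 0]. Elementwise product with the kernel and sum: 3·-1 + 5·-2 + 5·-1 + 3·1 + 5·-1 + 2·3.

2 -14 11
5 3 5
1 -5 -6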